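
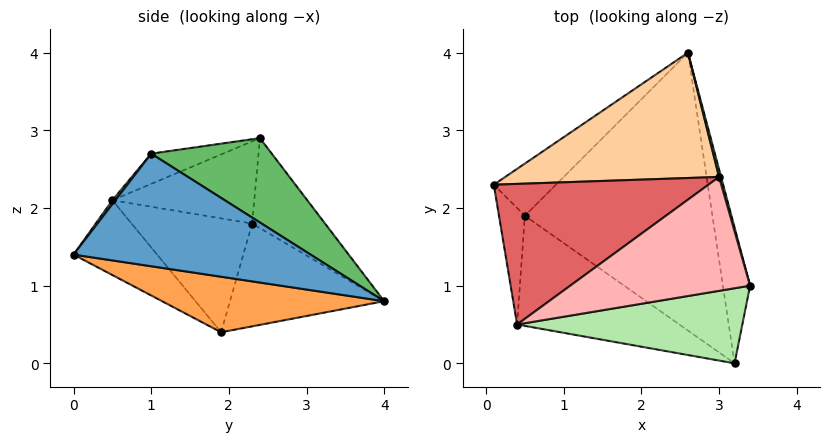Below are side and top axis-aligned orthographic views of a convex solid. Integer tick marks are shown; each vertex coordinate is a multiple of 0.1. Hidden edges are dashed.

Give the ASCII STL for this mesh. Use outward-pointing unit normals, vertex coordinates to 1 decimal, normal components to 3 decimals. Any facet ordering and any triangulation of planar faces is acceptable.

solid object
 facet normal 0.966 0.110 -0.233
  outer loop
   vertex 3.2 0.0 1.4
   vertex 2.6 4.0 0.8
   vertex 3.4 1.0 2.7
  endloop
 endfacet
 facet normal -0.619 0.690 -0.374
  outer loop
   vertex 0.5 1.9 0.4
   vertex 0.1 2.3 1.8
   vertex 2.6 4.0 0.8
  endloop
 endfacet
 facet normal 0.282 -0.101 -0.954
  outer loop
   vertex 0.5 1.9 0.4
   vertex 2.6 4.0 0.8
   vertex 3.2 0.0 1.4
  endloop
 endfacet
 facet normal -0.259 0.744 0.616
  outer loop
   vertex 3.0 2.4 2.9
   vertex 2.6 4.0 0.8
   vertex 0.1 2.3 1.8
  endloop
 endfacet
 facet normal 0.962 0.272 0.024
  outer loop
   vertex 3.0 2.4 2.9
   vertex 3.4 1.0 2.7
   vertex 2.6 4.0 0.8
  endloop
 endfacet
 facet normal 0.010 -0.793 0.609
  outer loop
   vertex 0.4 0.5 2.1
   vertex 3.2 0.0 1.4
   vertex 3.4 1.0 2.7
  endloop
 endfacet
 facet normal -0.356 0.096 0.930
  outer loop
   vertex 0.4 0.5 2.1
   vertex 3.0 2.4 2.9
   vertex 0.1 2.3 1.8
  endloop
 endfacet
 facet normal -0.163 -0.185 0.969
  outer loop
   vertex 0.4 0.5 2.1
   vertex 3.4 1.0 2.7
   vertex 3.0 2.4 2.9
  endloop
 endfacet
 facet normal -0.956 -0.196 -0.217
  outer loop
   vertex 0.4 0.5 2.1
   vertex 0.1 2.3 1.8
   vertex 0.5 1.9 0.4
  endloop
 endfacet
 facet normal -0.285 -0.732 -0.619
  outer loop
   vertex 0.4 0.5 2.1
   vertex 0.5 1.9 0.4
   vertex 3.2 0.0 1.4
  endloop
 endfacet
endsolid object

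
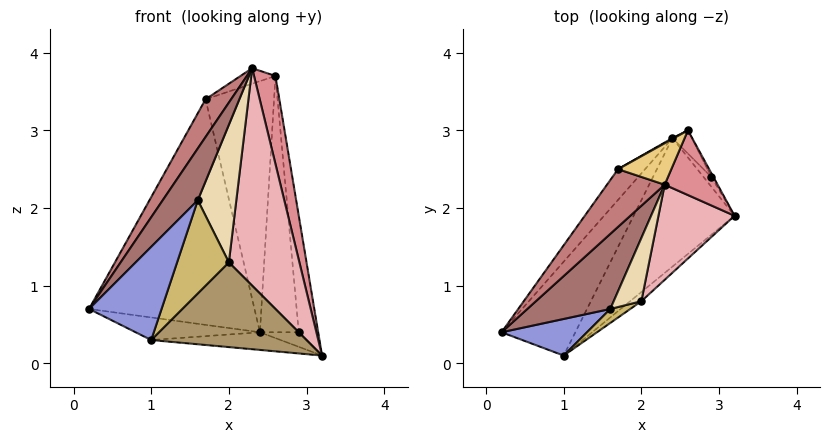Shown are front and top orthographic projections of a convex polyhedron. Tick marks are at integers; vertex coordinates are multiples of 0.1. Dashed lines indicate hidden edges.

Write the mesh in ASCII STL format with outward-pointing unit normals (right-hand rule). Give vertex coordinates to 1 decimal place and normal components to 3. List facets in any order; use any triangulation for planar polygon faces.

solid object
 facet normal -0.370 0.217 -0.903
  outer loop
   vertex 2.4 2.9 0.4
   vertex 1.0 0.1 0.3
   vertex 0.2 0.4 0.7
  endloop
 endfacet
 facet normal -0.197 0.133 -0.971
  outer loop
   vertex 2.4 2.9 0.4
   vertex 3.2 1.9 0.1
   vertex 1.0 0.1 0.3
  endloop
 endfacet
 facet normal -0.164 -0.918 0.361
  outer loop
   vertex 1.6 0.7 2.1
   vertex 0.2 0.4 0.7
   vertex 1.0 0.1 0.3
  endloop
 endfacet
 facet normal -0.753 0.652 -0.089
  outer loop
   vertex 1.7 2.5 3.4
   vertex 2.4 2.9 0.4
   vertex 0.2 0.4 0.7
  endloop
 endfacet
 facet normal -0.486 0.874 0.003
  outer loop
   vertex 1.7 2.5 3.4
   vertex 2.6 3.0 3.7
   vertex 2.4 2.9 0.4
  endloop
 endfacet
 facet normal 0.853 0.522 -0.017
  outer loop
   vertex 2.9 2.4 0.4
   vertex 2.6 3.0 3.7
   vertex 3.2 1.9 0.1
  endloop
 endfacet
 facet normal 0.640 0.640 -0.426
  outer loop
   vertex 2.9 2.4 0.4
   vertex 3.2 1.9 0.1
   vertex 2.4 2.9 0.4
  endloop
 endfacet
 facet normal 0.706 0.706 -0.064
  outer loop
   vertex 2.9 2.4 0.4
   vertex 2.4 2.9 0.4
   vertex 2.6 3.0 3.7
  endloop
 endfacet
 facet normal 0.626 -0.775 -0.084
  outer loop
   vertex 2.0 0.8 1.3
   vertex 1.0 0.1 0.3
   vertex 3.2 1.9 0.1
  endloop
 endfacet
 facet normal 0.478 -0.869 0.130
  outer loop
   vertex 2.0 0.8 1.3
   vertex 1.6 0.7 2.1
   vertex 1.0 0.1 0.3
  endloop
 endfacet
 facet normal -0.452 0.313 0.835
  outer loop
   vertex 2.3 2.3 3.8
   vertex 2.6 3.0 3.7
   vertex 1.7 2.5 3.4
  endloop
 endfacet
 facet normal 0.728 -0.623 0.286
  outer loop
   vertex 2.3 2.3 3.8
   vertex 1.6 0.7 2.1
   vertex 2.0 0.8 1.3
  endloop
 endfacet
 facet normal -0.574 -0.465 0.674
  outer loop
   vertex 2.3 2.3 3.8
   vertex 0.2 0.4 0.7
   vertex 1.6 0.7 2.1
  endloop
 endfacet
 facet normal -0.595 -0.440 0.673
  outer loop
   vertex 2.3 2.3 3.8
   vertex 1.7 2.5 3.4
   vertex 0.2 0.4 0.7
  endloop
 endfacet
 facet normal 0.901 -0.349 0.257
  outer loop
   vertex 2.3 2.3 3.8
   vertex 3.2 1.9 0.1
   vertex 2.6 3.0 3.7
  endloop
 endfacet
 facet normal 0.779 -0.575 0.252
  outer loop
   vertex 2.3 2.3 3.8
   vertex 2.0 0.8 1.3
   vertex 3.2 1.9 0.1
  endloop
 endfacet
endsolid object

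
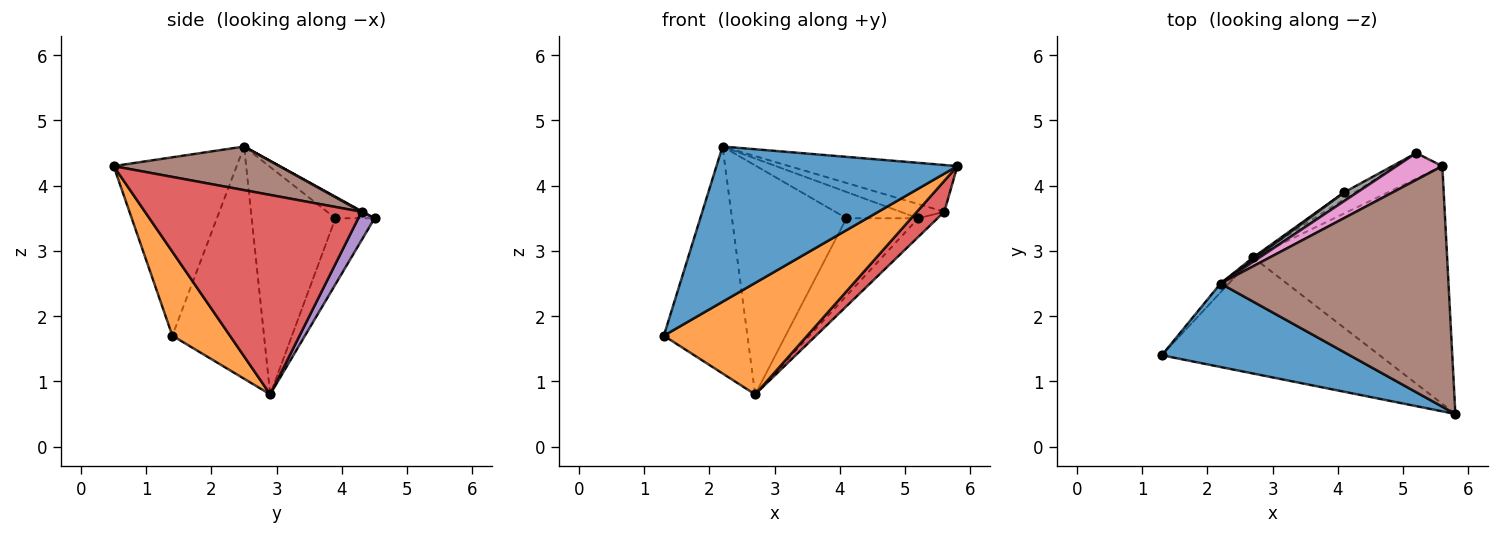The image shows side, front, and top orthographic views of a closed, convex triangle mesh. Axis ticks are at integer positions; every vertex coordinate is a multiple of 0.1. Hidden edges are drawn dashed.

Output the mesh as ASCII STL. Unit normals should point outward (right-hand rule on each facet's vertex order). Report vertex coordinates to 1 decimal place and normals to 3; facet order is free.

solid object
 facet normal -0.410 -0.803 0.432
  outer loop
   vertex 2.2 2.5 4.6
   vertex 1.3 1.4 1.7
   vertex 5.8 0.5 4.3
  endloop
 endfacet
 facet normal 0.268 -0.667 -0.695
  outer loop
   vertex 2.7 2.9 0.8
   vertex 5.8 0.5 4.3
   vertex 1.3 1.4 1.7
  endloop
 endfacet
 facet normal -0.739 0.674 -0.026
  outer loop
   vertex 2.7 2.9 0.8
   vertex 1.3 1.4 1.7
   vertex 2.2 2.5 4.6
  endloop
 endfacet
 facet normal 0.714 -0.090 -0.694
  outer loop
   vertex 5.6 4.3 3.6
   vertex 5.8 0.5 4.3
   vertex 2.7 2.9 0.8
  endloop
 endfacet
 facet normal 0.445 0.527 -0.724
  outer loop
   vertex 5.6 4.3 3.6
   vertex 2.7 2.9 0.8
   vertex 5.2 4.5 3.5
  endloop
 endfacet
 facet normal 0.185 0.187 0.965
  outer loop
   vertex 5.6 4.3 3.6
   vertex 2.2 2.5 4.6
   vertex 5.8 0.5 4.3
  endloop
 endfacet
 facet normal 0.013 0.467 0.884
  outer loop
   vertex 5.6 4.3 3.6
   vertex 5.2 4.5 3.5
   vertex 2.2 2.5 4.6
  endloop
 endfacet
 facet normal -0.460 0.843 0.279
  outer loop
   vertex 4.1 3.9 3.5
   vertex 2.2 2.5 4.6
   vertex 5.2 4.5 3.5
  endloop
 endfacet
 facet normal -0.477 0.875 -0.077
  outer loop
   vertex 4.1 3.9 3.5
   vertex 5.2 4.5 3.5
   vertex 2.7 2.9 0.8
  endloop
 endfacet
 facet normal -0.590 0.807 0.007
  outer loop
   vertex 4.1 3.9 3.5
   vertex 2.7 2.9 0.8
   vertex 2.2 2.5 4.6
  endloop
 endfacet
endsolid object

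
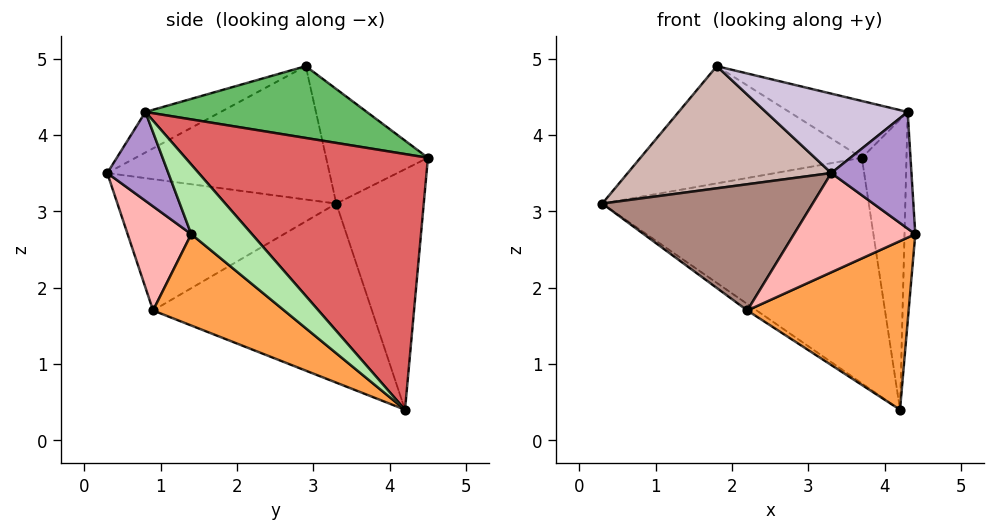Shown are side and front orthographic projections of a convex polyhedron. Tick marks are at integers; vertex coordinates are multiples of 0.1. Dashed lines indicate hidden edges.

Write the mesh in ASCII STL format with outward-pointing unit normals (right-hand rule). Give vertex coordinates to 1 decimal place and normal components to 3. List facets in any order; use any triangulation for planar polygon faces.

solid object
 facet normal -0.309 0.942 -0.132
  outer loop
   vertex 4.2 4.2 0.4
   vertex 0.3 3.3 3.1
   vertex 3.7 4.5 3.7
  endloop
 endfacet
 facet normal -0.573 0.024 -0.819
  outer loop
   vertex 2.2 0.9 1.7
   vertex 0.3 3.3 3.1
   vertex 4.2 4.2 0.4
  endloop
 endfacet
 facet normal 0.446 -0.549 -0.707
  outer loop
   vertex 2.2 0.9 1.7
   vertex 4.2 4.2 0.4
   vertex 4.4 1.4 2.7
  endloop
 endfacet
 facet normal -0.366 0.796 0.482
  outer loop
   vertex 1.8 2.9 4.9
   vertex 3.7 4.5 3.7
   vertex 0.3 3.3 3.1
  endloop
 endfacet
 facet normal 0.391 0.209 0.897
  outer loop
   vertex 4.3 0.8 4.3
   vertex 3.7 4.5 3.7
   vertex 1.8 2.9 4.9
  endloop
 endfacet
 facet normal 0.977 0.173 0.126
  outer loop
   vertex 4.3 0.8 4.3
   vertex 4.4 1.4 2.7
   vertex 4.2 4.2 0.4
  endloop
 endfacet
 facet normal 0.975 0.179 0.131
  outer loop
   vertex 4.3 0.8 4.3
   vertex 4.2 4.2 0.4
   vertex 3.7 4.5 3.7
  endloop
 endfacet
 facet normal 0.402 -0.766 -0.501
  outer loop
   vertex 3.3 0.3 3.5
   vertex 2.2 0.9 1.7
   vertex 4.4 1.4 2.7
  endloop
 endfacet
 facet normal 0.586 -0.770 -0.252
  outer loop
   vertex 3.3 0.3 3.5
   vertex 4.4 1.4 2.7
   vertex 4.3 0.8 4.3
  endloop
 endfacet
 facet normal -0.309 -0.583 0.751
  outer loop
   vertex 3.3 0.3 3.5
   vertex 4.3 0.8 4.3
   vertex 1.8 2.9 4.9
  endloop
 endfacet
 facet normal -0.706 -0.678 0.205
  outer loop
   vertex 3.3 0.3 3.5
   vertex 0.3 3.3 3.1
   vertex 2.2 0.9 1.7
  endloop
 endfacet
 facet normal -0.669 -0.613 0.421
  outer loop
   vertex 3.3 0.3 3.5
   vertex 1.8 2.9 4.9
   vertex 0.3 3.3 3.1
  endloop
 endfacet
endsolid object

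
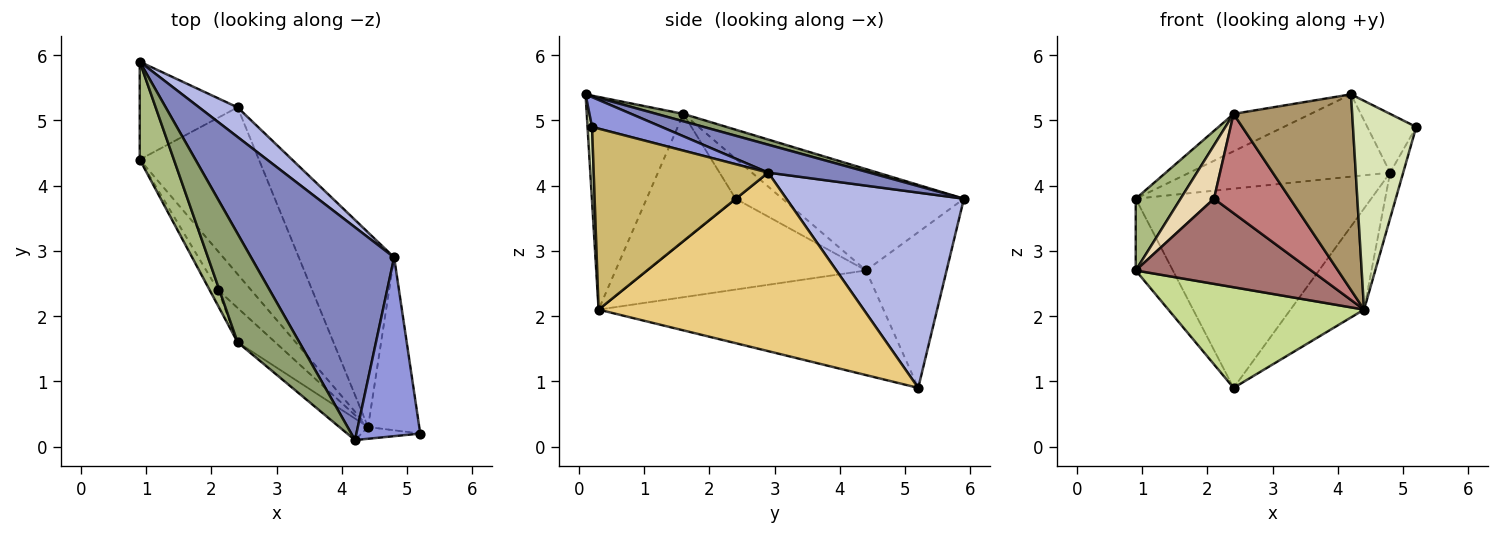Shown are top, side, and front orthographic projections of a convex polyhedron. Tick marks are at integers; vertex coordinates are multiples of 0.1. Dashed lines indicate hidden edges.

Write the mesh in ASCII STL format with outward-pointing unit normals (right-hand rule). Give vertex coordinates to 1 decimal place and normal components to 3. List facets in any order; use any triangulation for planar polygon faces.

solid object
 facet normal -0.789 0.364 -0.496
  outer loop
   vertex 0.9 4.4 2.7
   vertex 0.9 5.9 3.8
   vertex 2.4 5.2 0.9
  endloop
 endfacet
 facet normal 0.179 0.355 0.918
  outer loop
   vertex 4.8 2.9 4.2
   vertex 0.9 5.9 3.8
   vertex 4.2 0.1 5.4
  endloop
 endfacet
 facet normal 0.406 0.285 0.868
  outer loop
   vertex 4.8 2.9 4.2
   vertex 4.2 0.1 5.4
   vertex 5.2 0.2 4.9
  endloop
 endfacet
 facet normal 0.598 0.793 0.118
  outer loop
   vertex 4.8 2.9 4.2
   vertex 2.4 5.2 0.9
   vertex 0.9 5.9 3.8
  endloop
 endfacet
 facet normal 0.113 0.323 0.939
  outer loop
   vertex 2.4 1.6 5.1
   vertex 4.2 0.1 5.4
   vertex 0.9 5.9 3.8
  endloop
 endfacet
 facet normal -0.923 -0.228 0.311
  outer loop
   vertex 2.4 1.6 5.1
   vertex 0.9 5.9 3.8
   vertex 0.9 4.4 2.7
  endloop
 endfacet
 facet normal -0.601 -0.413 -0.684
  outer loop
   vertex 4.4 0.3 2.1
   vertex 0.9 4.4 2.7
   vertex 2.4 5.2 0.9
  endloop
 endfacet
 facet normal 0.072 -0.996 -0.056
  outer loop
   vertex 4.4 0.3 2.1
   vertex 5.2 0.2 4.9
   vertex 4.2 0.1 5.4
  endloop
 endfacet
 facet normal -0.629 -0.772 -0.085
  outer loop
   vertex 4.4 0.3 2.1
   vertex 4.2 0.1 5.4
   vertex 2.4 1.6 5.1
  endloop
 endfacet
 facet normal 0.960 0.072 -0.272
  outer loop
   vertex 4.4 0.3 2.1
   vertex 4.8 2.9 4.2
   vertex 5.2 0.2 4.9
  endloop
 endfacet
 facet normal 0.857 0.238 -0.457
  outer loop
   vertex 4.4 0.3 2.1
   vertex 2.4 5.2 0.9
   vertex 4.8 2.9 4.2
  endloop
 endfacet
 facet normal -0.802 -0.573 -0.168
  outer loop
   vertex 2.1 2.4 3.8
   vertex 2.4 1.6 5.1
   vertex 0.9 4.4 2.7
  endloop
 endfacet
 facet normal -0.751 -0.601 -0.274
  outer loop
   vertex 2.1 2.4 3.8
   vertex 0.9 4.4 2.7
   vertex 4.4 0.3 2.1
  endloop
 endfacet
 facet normal -0.741 -0.634 -0.219
  outer loop
   vertex 2.1 2.4 3.8
   vertex 4.4 0.3 2.1
   vertex 2.4 1.6 5.1
  endloop
 endfacet
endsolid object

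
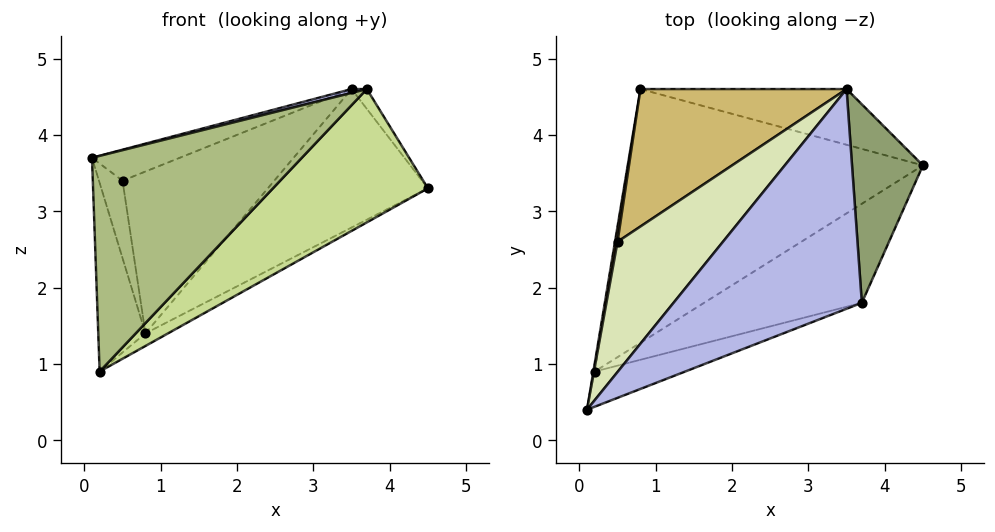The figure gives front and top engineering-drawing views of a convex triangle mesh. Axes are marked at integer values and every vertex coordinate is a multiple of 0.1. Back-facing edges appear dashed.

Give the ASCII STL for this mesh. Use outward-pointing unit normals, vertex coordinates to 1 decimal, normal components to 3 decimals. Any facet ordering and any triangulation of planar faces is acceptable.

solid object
 facet normal -0.987 0.161 -0.007
  outer loop
   vertex 0.8 4.6 1.4
   vertex 0.2 0.9 0.9
   vertex 0.1 0.4 3.7
  endloop
 endfacet
 facet normal 0.405 0.848 -0.341
  outer loop
   vertex 0.8 4.6 1.4
   vertex 3.5 4.6 4.6
   vertex 4.5 3.6 3.3
  endloop
 endfacet
 facet normal 0.466 0.044 -0.884
  outer loop
   vertex 0.8 4.6 1.4
   vertex 4.5 3.6 3.3
   vertex 0.2 0.9 0.9
  endloop
 endfacet
 facet normal -0.236 -0.017 0.972
  outer loop
   vertex 3.7 1.8 4.6
   vertex 3.5 4.6 4.6
   vertex 0.1 0.4 3.7
  endloop
 endfacet
 facet normal 0.812 0.058 0.580
  outer loop
   vertex 3.7 1.8 4.6
   vertex 4.5 3.6 3.3
   vertex 3.5 4.6 4.6
  endloop
 endfacet
 facet normal 0.390 -0.909 -0.148
  outer loop
   vertex 3.7 1.8 4.6
   vertex 0.1 0.4 3.7
   vertex 0.2 0.9 0.9
  endloop
 endfacet
 facet normal 0.642 -0.616 -0.457
  outer loop
   vertex 3.7 1.8 4.6
   vertex 0.2 0.9 0.9
   vertex 4.5 3.6 3.3
  endloop
 endfacet
 facet normal -0.477 0.203 0.855
  outer loop
   vertex 0.5 2.6 3.4
   vertex 0.1 0.4 3.7
   vertex 3.5 4.6 4.6
  endloop
 endfacet
 facet normal -0.982 0.184 0.036
  outer loop
   vertex 0.5 2.6 3.4
   vertex 0.8 4.6 1.4
   vertex 0.1 0.4 3.7
  endloop
 endfacet
 facet normal -0.609 0.605 0.514
  outer loop
   vertex 0.5 2.6 3.4
   vertex 3.5 4.6 4.6
   vertex 0.8 4.6 1.4
  endloop
 endfacet
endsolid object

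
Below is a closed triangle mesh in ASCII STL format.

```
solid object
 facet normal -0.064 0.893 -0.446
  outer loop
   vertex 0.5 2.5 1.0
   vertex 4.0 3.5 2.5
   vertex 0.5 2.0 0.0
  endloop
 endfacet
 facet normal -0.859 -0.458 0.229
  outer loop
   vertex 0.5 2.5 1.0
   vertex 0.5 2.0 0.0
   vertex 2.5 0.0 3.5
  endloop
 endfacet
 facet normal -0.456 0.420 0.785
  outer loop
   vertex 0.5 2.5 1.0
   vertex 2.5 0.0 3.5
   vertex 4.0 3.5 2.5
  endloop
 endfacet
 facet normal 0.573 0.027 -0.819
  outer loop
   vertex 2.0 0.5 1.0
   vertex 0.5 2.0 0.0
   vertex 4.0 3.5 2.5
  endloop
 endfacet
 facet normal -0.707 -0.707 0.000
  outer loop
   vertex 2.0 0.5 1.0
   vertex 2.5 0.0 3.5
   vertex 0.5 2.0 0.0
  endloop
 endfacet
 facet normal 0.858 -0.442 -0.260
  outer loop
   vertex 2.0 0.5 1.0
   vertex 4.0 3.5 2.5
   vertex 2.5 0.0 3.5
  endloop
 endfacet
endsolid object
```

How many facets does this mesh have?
6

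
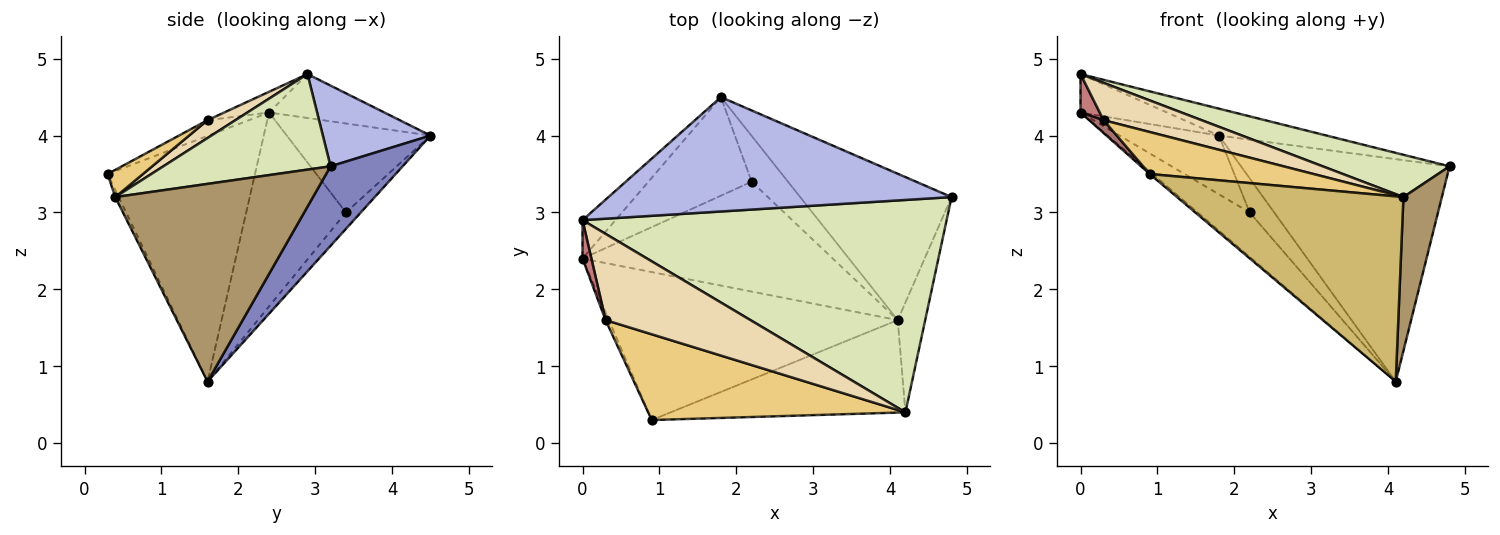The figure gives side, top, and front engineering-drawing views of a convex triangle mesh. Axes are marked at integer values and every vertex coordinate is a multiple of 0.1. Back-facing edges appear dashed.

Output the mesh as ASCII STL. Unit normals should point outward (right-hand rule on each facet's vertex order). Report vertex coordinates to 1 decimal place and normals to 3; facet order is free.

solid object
 facet normal -0.648 0.013 -0.762
  outer loop
   vertex 4.1 1.6 0.8
   vertex 0.9 0.3 3.5
   vertex 0.0 2.4 4.3
  endloop
 endfacet
 facet normal 0.277 0.803 -0.528
  outer loop
   vertex 1.8 4.5 4.0
   vertex 4.8 3.2 3.6
   vertex 4.1 1.6 0.8
  endloop
 endfacet
 facet normal -0.686 0.514 -0.514
  outer loop
   vertex 0.0 2.9 4.8
   vertex 1.8 4.5 4.0
   vertex 0.0 2.4 4.3
  endloop
 endfacet
 facet normal 0.223 0.223 0.949
  outer loop
   vertex 0.0 2.9 4.8
   vertex 4.8 3.2 3.6
   vertex 1.8 4.5 4.0
  endloop
 endfacet
 facet normal -0.583 0.305 -0.753
  outer loop
   vertex 2.2 3.4 3.0
   vertex 4.1 1.6 0.8
   vertex 0.0 2.4 4.3
  endloop
 endfacet
 facet normal -0.595 0.411 -0.690
  outer loop
   vertex 2.2 3.4 3.0
   vertex 0.0 2.4 4.3
   vertex 1.8 4.5 4.0
  endloop
 endfacet
 facet normal -0.341 0.561 -0.754
  outer loop
   vertex 2.2 3.4 3.0
   vertex 1.8 4.5 4.0
   vertex 4.1 1.6 0.8
  endloop
 endfacet
 facet normal 0.249 -0.189 0.950
  outer loop
   vertex 4.2 0.4 3.2
   vertex 4.8 3.2 3.6
   vertex 0.0 2.9 4.8
  endloop
 endfacet
 facet normal 0.973 -0.189 -0.135
  outer loop
   vertex 4.2 0.4 3.2
   vertex 4.1 1.6 0.8
   vertex 4.8 3.2 3.6
  endloop
 endfacet
 facet normal -0.014 -0.895 -0.447
  outer loop
   vertex 4.2 0.4 3.2
   vertex 0.9 0.3 3.5
   vertex 4.1 1.6 0.8
  endloop
 endfacet
 facet normal 0.095 -0.438 0.894
  outer loop
   vertex 0.3 1.6 4.2
   vertex 0.9 0.3 3.5
   vertex 4.2 0.4 3.2
  endloop
 endfacet
 facet normal 0.112 -0.395 0.912
  outer loop
   vertex 0.3 1.6 4.2
   vertex 4.2 0.4 3.2
   vertex 0.0 2.9 4.8
  endloop
 endfacet
 facet normal -0.926 -0.323 -0.194
  outer loop
   vertex 0.3 1.6 4.2
   vertex 0.0 2.4 4.3
   vertex 0.9 0.3 3.5
  endloop
 endfacet
 facet normal -0.855 -0.367 0.367
  outer loop
   vertex 0.3 1.6 4.2
   vertex 0.0 2.9 4.8
   vertex 0.0 2.4 4.3
  endloop
 endfacet
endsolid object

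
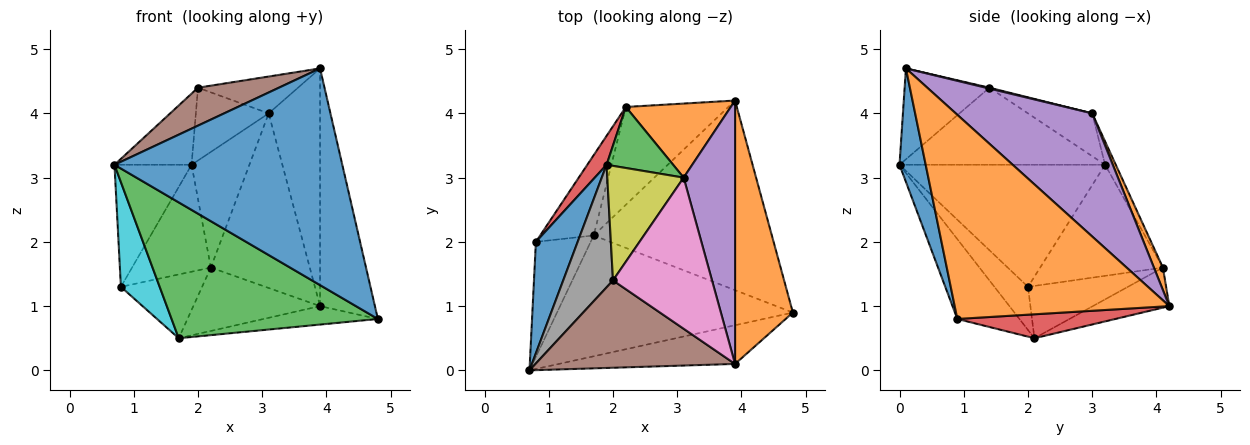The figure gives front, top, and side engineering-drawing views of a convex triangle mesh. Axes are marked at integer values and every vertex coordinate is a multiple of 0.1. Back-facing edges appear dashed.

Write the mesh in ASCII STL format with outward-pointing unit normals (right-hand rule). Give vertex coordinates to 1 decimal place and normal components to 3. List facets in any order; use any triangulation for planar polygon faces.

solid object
 facet normal 0.112 -0.978 -0.175
  outer loop
   vertex 3.9 0.1 4.7
   vertex 0.7 0.0 3.2
   vertex 4.8 0.9 0.8
  endloop
 endfacet
 facet normal 0.934 0.239 0.265
  outer loop
   vertex 3.9 0.1 4.7
   vertex 4.8 0.9 0.8
   vertex 3.9 4.2 1.0
  endloop
 endfacet
 facet normal -0.219 -0.729 -0.648
  outer loop
   vertex 1.7 2.1 0.5
   vertex 4.8 0.9 0.8
   vertex 0.7 0.0 3.2
  endloop
 endfacet
 facet normal 0.133 0.096 -0.987
  outer loop
   vertex 1.7 2.1 0.5
   vertex 3.9 4.2 1.0
   vertex 4.8 0.9 0.8
  endloop
 endfacet
 facet normal 0.872 0.328 0.364
  outer loop
   vertex 3.1 3.0 4.0
   vertex 3.9 0.1 4.7
   vertex 3.9 4.2 1.0
  endloop
 endfacet
 facet normal -0.385 -0.368 0.846
  outer loop
   vertex 2.0 1.4 4.4
   vertex 0.7 0.0 3.2
   vertex 3.9 0.1 4.7
  endloop
 endfacet
 facet normal 0.009 0.237 0.971
  outer loop
   vertex 2.0 1.4 4.4
   vertex 3.9 0.1 4.7
   vertex 3.1 3.0 4.0
  endloop
 endfacet
 facet normal -0.801 0.300 0.517
  outer loop
   vertex 1.9 3.2 3.2
   vertex 0.7 0.0 3.2
   vertex 2.0 1.4 4.4
  endloop
 endfacet
 facet normal -0.428 0.485 0.763
  outer loop
   vertex 1.9 3.2 3.2
   vertex 2.0 1.4 4.4
   vertex 3.1 3.0 4.0
  endloop
 endfacet
 facet normal -0.503 -0.582 -0.639
  outer loop
   vertex 0.8 2.0 1.3
   vertex 1.7 2.1 0.5
   vertex 0.7 0.0 3.2
  endloop
 endfacet
 facet normal -0.892 0.334 0.305
  outer loop
   vertex 0.8 2.0 1.3
   vertex 0.7 0.0 3.2
   vertex 1.9 3.2 3.2
  endloop
 endfacet
 facet normal 0.083 0.917 0.389
  outer loop
   vertex 2.2 4.1 1.6
   vertex 3.1 3.0 4.0
   vertex 3.9 4.2 1.0
  endloop
 endfacet
 facet normal -0.162 0.873 0.461
  outer loop
   vertex 2.2 4.1 1.6
   vertex 1.9 3.2 3.2
   vertex 3.1 3.0 4.0
  endloop
 endfacet
 facet normal -0.833 0.535 0.145
  outer loop
   vertex 2.2 4.1 1.6
   vertex 0.8 2.0 1.3
   vertex 1.9 3.2 3.2
  endloop
 endfacet
 facet normal -0.312 0.517 -0.797
  outer loop
   vertex 2.2 4.1 1.6
   vertex 3.9 4.2 1.0
   vertex 1.7 2.1 0.5
  endloop
 endfacet
 facet normal -0.608 0.494 -0.622
  outer loop
   vertex 2.2 4.1 1.6
   vertex 1.7 2.1 0.5
   vertex 0.8 2.0 1.3
  endloop
 endfacet
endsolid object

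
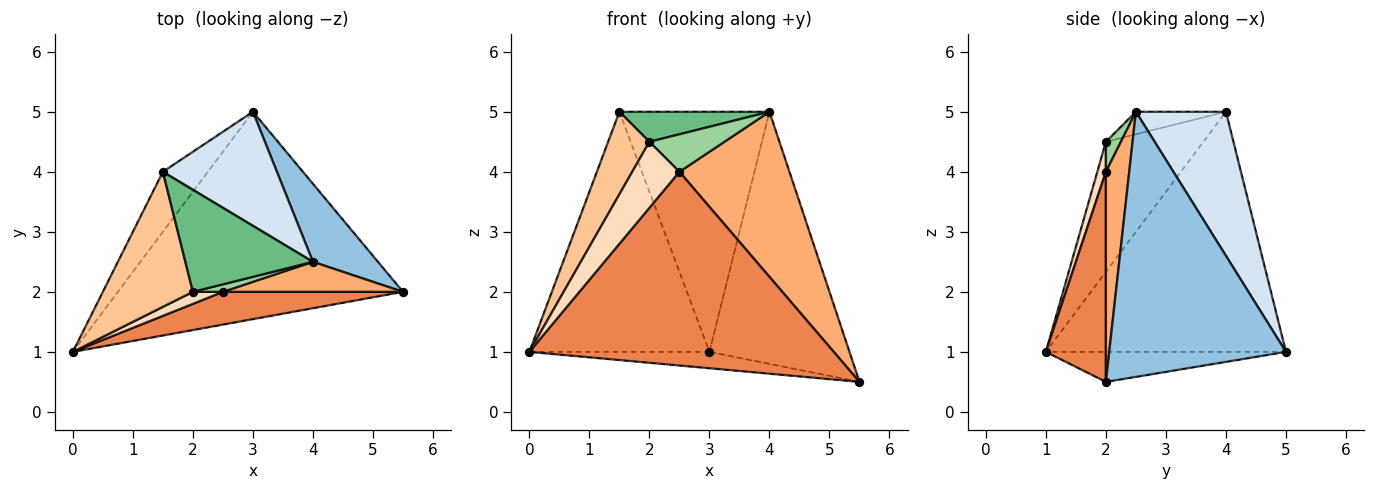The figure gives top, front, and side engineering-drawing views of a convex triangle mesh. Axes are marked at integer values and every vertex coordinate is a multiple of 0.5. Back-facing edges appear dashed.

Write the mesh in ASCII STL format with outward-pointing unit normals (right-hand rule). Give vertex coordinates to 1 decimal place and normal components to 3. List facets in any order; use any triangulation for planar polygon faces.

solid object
 facet normal -0.104 0.078 -0.991
  outer loop
   vertex 3.0 5.0 1.0
   vertex 5.5 2.0 0.5
   vertex 0.0 1.0 1.0
  endloop
 endfacet
 facet normal 0.770 0.610 0.189
  outer loop
   vertex 4.0 2.5 5.0
   vertex 5.5 2.0 0.5
   vertex 3.0 5.0 1.0
  endloop
 endfacet
 facet normal -0.791 0.593 -0.148
  outer loop
   vertex 1.5 4.0 5.0
   vertex 3.0 5.0 1.0
   vertex 0.0 1.0 1.0
  endloop
 endfacet
 facet normal 0.476 0.794 0.377
  outer loop
   vertex 1.5 4.0 5.0
   vertex 4.0 2.5 5.0
   vertex 3.0 5.0 1.0
  endloop
 endfacet
 facet normal 0.191 -0.968 0.164
  outer loop
   vertex 2.5 2.0 4.0
   vertex 0.0 1.0 1.0
   vertex 5.5 2.0 0.5
  endloop
 endfacet
 facet normal 0.204 -0.963 0.175
  outer loop
   vertex 2.5 2.0 4.0
   vertex 5.5 2.0 0.5
   vertex 4.0 2.5 5.0
  endloop
 endfacet
 facet normal -0.777 -0.329 0.538
  outer loop
   vertex 2.0 2.0 4.5
   vertex 1.5 4.0 5.0
   vertex 0.0 1.0 1.0
  endloop
 endfacet
 facet normal 0.176 -0.968 0.176
  outer loop
   vertex 2.0 2.0 4.5
   vertex 0.0 1.0 1.0
   vertex 2.5 2.0 4.0
  endloop
 endfacet
 facet normal -0.167 -0.278 0.946
  outer loop
   vertex 2.0 2.0 4.5
   vertex 4.0 2.5 5.0
   vertex 1.5 4.0 5.0
  endloop
 endfacet
 facet normal 0.192 -0.962 0.192
  outer loop
   vertex 2.0 2.0 4.5
   vertex 2.5 2.0 4.0
   vertex 4.0 2.5 5.0
  endloop
 endfacet
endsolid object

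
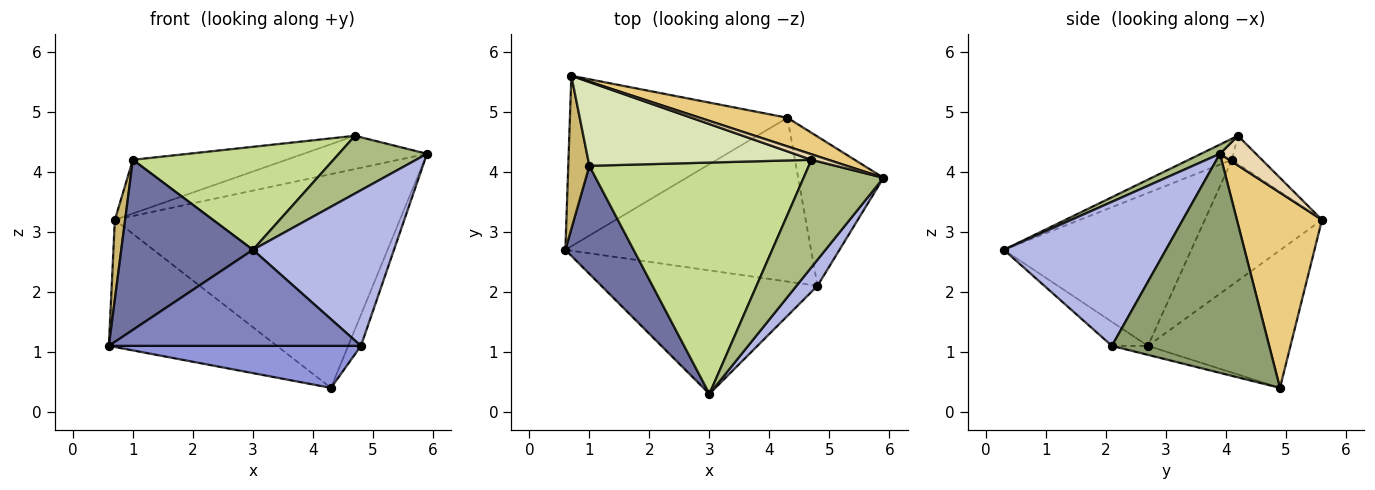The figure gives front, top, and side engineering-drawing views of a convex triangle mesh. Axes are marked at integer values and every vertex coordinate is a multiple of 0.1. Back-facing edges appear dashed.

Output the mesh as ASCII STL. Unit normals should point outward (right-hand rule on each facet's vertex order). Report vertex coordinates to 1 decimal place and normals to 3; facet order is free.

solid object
 facet normal -0.769 -0.540 0.343
  outer loop
   vertex 1.0 4.1 4.2
   vertex 0.6 2.7 1.1
   vertex 3.0 0.3 2.7
  endloop
 endfacet
 facet normal -0.087 -0.612 -0.786
  outer loop
   vertex 4.8 2.1 1.1
   vertex 3.0 0.3 2.7
   vertex 0.6 2.7 1.1
  endloop
 endfacet
 facet normal -0.035 -0.248 -0.968
  outer loop
   vertex 4.8 2.1 1.1
   vertex 0.6 2.7 1.1
   vertex 4.3 4.9 0.4
  endloop
 endfacet
 facet normal 0.750 -0.653 0.109
  outer loop
   vertex 4.8 2.1 1.1
   vertex 5.9 3.9 4.3
   vertex 3.0 0.3 2.7
  endloop
 endfacet
 facet normal 0.929 0.075 -0.362
  outer loop
   vertex 4.8 2.1 1.1
   vertex 4.3 4.9 0.4
   vertex 5.9 3.9 4.3
  endloop
 endfacet
 facet normal 0.101 -0.471 0.876
  outer loop
   vertex 4.7 4.2 4.6
   vertex 3.0 0.3 2.7
   vertex 5.9 3.9 4.3
  endloop
 endfacet
 facet normal -0.087 -0.405 0.910
  outer loop
   vertex 4.7 4.2 4.6
   vertex 1.0 4.1 4.2
   vertex 3.0 0.3 2.7
  endloop
 endfacet
 facet normal -0.105 0.537 0.837
  outer loop
   vertex 0.7 5.6 3.2
   vertex 1.0 4.1 4.2
   vertex 4.7 4.2 4.6
  endloop
 endfacet
 facet normal -0.452 0.533 -0.715
  outer loop
   vertex 0.7 5.6 3.2
   vertex 4.3 4.9 0.4
   vertex 0.6 2.7 1.1
  endloop
 endfacet
 facet normal -0.982 -0.086 0.166
  outer loop
   vertex 0.7 5.6 3.2
   vertex 0.6 2.7 1.1
   vertex 1.0 4.1 4.2
  endloop
 endfacet
 facet normal 0.284 0.950 0.127
  outer loop
   vertex 0.7 5.6 3.2
   vertex 5.9 3.9 4.3
   vertex 4.3 4.9 0.4
  endloop
 endfacet
 facet normal 0.276 0.948 0.158
  outer loop
   vertex 0.7 5.6 3.2
   vertex 4.7 4.2 4.6
   vertex 5.9 3.9 4.3
  endloop
 endfacet
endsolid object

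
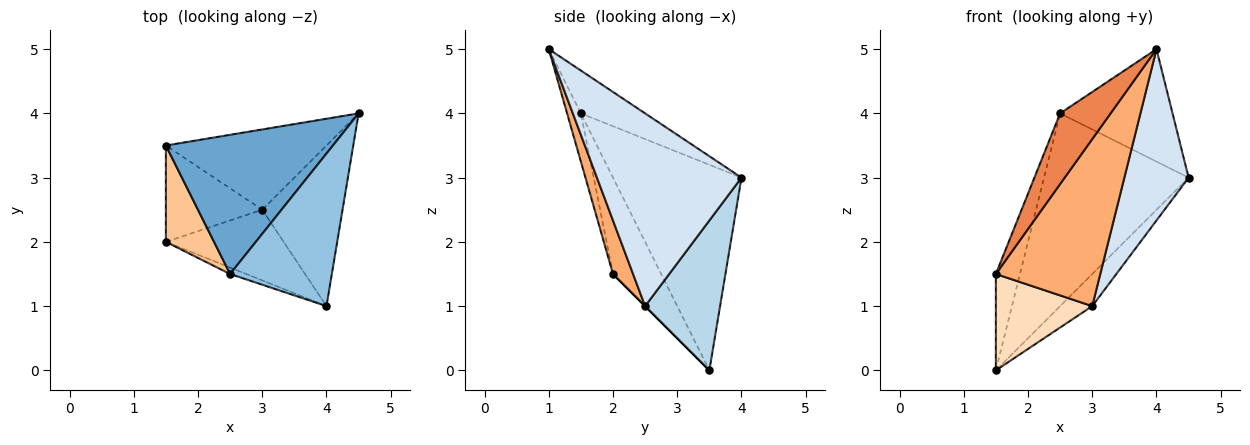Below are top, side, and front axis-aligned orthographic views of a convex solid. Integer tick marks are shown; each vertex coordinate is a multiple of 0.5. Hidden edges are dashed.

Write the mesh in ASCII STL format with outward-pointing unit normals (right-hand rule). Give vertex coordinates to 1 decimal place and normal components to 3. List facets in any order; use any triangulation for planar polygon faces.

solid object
 facet normal -0.585 0.658 0.475
  outer loop
   vertex 2.5 1.5 4.0
   vertex 4.5 4.0 3.0
   vertex 1.5 3.5 0.0
  endloop
 endfacet
 facet normal -0.321 0.562 0.762
  outer loop
   vertex 2.5 1.5 4.0
   vertex 4.0 1.0 5.0
   vertex 4.5 4.0 3.0
  endloop
 endfacet
 facet normal 0.655 0.281 -0.702
  outer loop
   vertex 3.0 2.5 1.0
   vertex 1.5 3.5 0.0
   vertex 4.5 4.0 3.0
  endloop
 endfacet
 facet normal 0.854 -0.380 -0.356
  outer loop
   vertex 3.0 2.5 1.0
   vertex 4.5 4.0 3.0
   vertex 4.0 1.0 5.0
  endloop
 endfacet
 facet normal -0.262 -0.961 -0.087
  outer loop
   vertex 1.5 2.0 1.5
   vertex 4.0 1.0 5.0
   vertex 2.5 1.5 4.0
  endloop
 endfacet
 facet normal 0.174 -0.907 -0.384
  outer loop
   vertex 1.5 2.0 1.5
   vertex 3.0 2.5 1.0
   vertex 4.0 1.0 5.0
  endloop
 endfacet
 facet normal -0.816 0.408 0.408
  outer loop
   vertex 1.5 2.0 1.5
   vertex 2.5 1.5 4.0
   vertex 1.5 3.5 0.0
  endloop
 endfacet
 facet normal 0.000 -0.707 -0.707
  outer loop
   vertex 1.5 2.0 1.5
   vertex 1.5 3.5 0.0
   vertex 3.0 2.5 1.0
  endloop
 endfacet
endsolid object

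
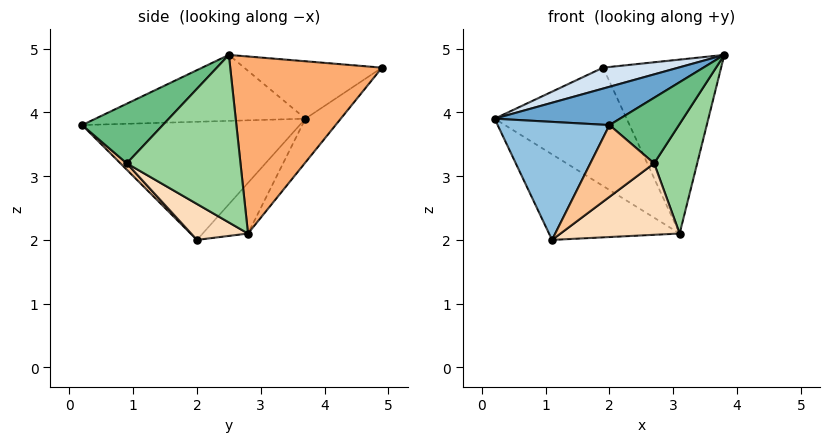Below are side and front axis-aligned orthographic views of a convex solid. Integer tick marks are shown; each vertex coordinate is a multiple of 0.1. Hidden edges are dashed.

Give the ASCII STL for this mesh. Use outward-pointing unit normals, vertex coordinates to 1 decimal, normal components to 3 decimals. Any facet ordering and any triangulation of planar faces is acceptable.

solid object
 facet normal -0.322 -0.192 0.927
  outer loop
   vertex 2.0 0.2 3.8
   vertex 3.8 2.5 4.9
   vertex 0.2 3.7 3.9
  endloop
 endfacet
 facet normal -0.889 -0.457 -0.012
  outer loop
   vertex 1.1 2.0 2.0
   vertex 2.0 0.2 3.8
   vertex 0.2 3.7 3.9
  endloop
 endfacet
 facet normal -0.232 0.668 -0.707
  outer loop
   vertex 3.1 2.8 2.1
   vertex 1.1 2.0 2.0
   vertex 0.2 3.7 3.9
  endloop
 endfacet
 facet normal -0.317 -0.173 0.933
  outer loop
   vertex 1.9 4.9 4.7
   vertex 0.2 3.7 3.9
   vertex 3.8 2.5 4.9
  endloop
 endfacet
 facet normal -0.192 0.718 -0.669
  outer loop
   vertex 1.9 4.9 4.7
   vertex 3.1 2.8 2.1
   vertex 0.2 3.7 3.9
  endloop
 endfacet
 facet normal 0.783 0.609 -0.130
  outer loop
   vertex 1.9 4.9 4.7
   vertex 3.8 2.5 4.9
   vertex 3.1 2.8 2.1
  endloop
 endfacet
 facet normal 0.069 -0.688 -0.722
  outer loop
   vertex 2.7 0.9 3.2
   vertex 2.0 0.2 3.8
   vertex 1.1 2.0 2.0
  endloop
 endfacet
 facet normal 0.250 -0.524 -0.814
  outer loop
   vertex 2.7 0.9 3.2
   vertex 1.1 2.0 2.0
   vertex 3.1 2.8 2.1
  endloop
 endfacet
 facet normal 0.752 -0.647 0.122
  outer loop
   vertex 2.7 0.9 3.2
   vertex 3.8 2.5 4.9
   vertex 2.0 0.2 3.8
  endloop
 endfacet
 facet normal 0.902 -0.342 -0.262
  outer loop
   vertex 2.7 0.9 3.2
   vertex 3.1 2.8 2.1
   vertex 3.8 2.5 4.9
  endloop
 endfacet
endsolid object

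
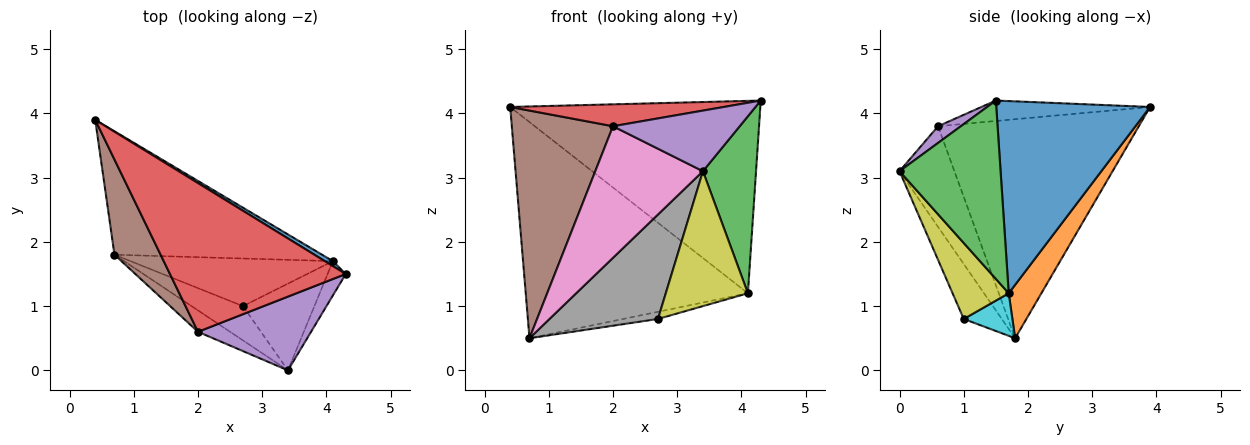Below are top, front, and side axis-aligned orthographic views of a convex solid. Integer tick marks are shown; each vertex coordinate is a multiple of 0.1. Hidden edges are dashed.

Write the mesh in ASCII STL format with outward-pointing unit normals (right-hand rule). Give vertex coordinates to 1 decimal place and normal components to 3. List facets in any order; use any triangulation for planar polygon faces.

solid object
 facet normal 0.524 0.852 0.022
  outer loop
   vertex 4.1 1.7 1.2
   vertex 0.4 3.9 4.1
   vertex 4.3 1.5 4.2
  endloop
 endfacet
 facet normal 0.127 0.861 -0.492
  outer loop
   vertex 4.1 1.7 1.2
   vertex 0.7 1.8 0.5
   vertex 0.4 3.9 4.1
  endloop
 endfacet
 facet normal 0.882 -0.463 -0.090
  outer loop
   vertex 4.1 1.7 1.2
   vertex 4.3 1.5 4.2
   vertex 3.4 0.0 3.1
  endloop
 endfacet
 facet normal -0.114 -0.145 0.983
  outer loop
   vertex 2.0 0.6 3.8
   vertex 4.3 1.5 4.2
   vertex 0.4 3.9 4.1
  endloop
 endfacet
 facet normal 0.113 -0.631 0.768
  outer loop
   vertex 2.0 0.6 3.8
   vertex 3.4 0.0 3.1
   vertex 4.3 1.5 4.2
  endloop
 endfacet
 facet normal -0.878 -0.442 0.185
  outer loop
   vertex 2.0 0.6 3.8
   vertex 0.4 3.9 4.1
   vertex 0.7 1.8 0.5
  endloop
 endfacet
 facet normal -0.450 -0.882 -0.143
  outer loop
   vertex 2.0 0.6 3.8
   vertex 0.7 1.8 0.5
   vertex 3.4 0.0 3.1
  endloop
 endfacet
 facet normal -0.316 -0.901 -0.296
  outer loop
   vertex 2.7 1.0 0.8
   vertex 3.4 0.0 3.1
   vertex 0.7 1.8 0.5
  endloop
 endfacet
 facet normal 0.499 -0.729 -0.469
  outer loop
   vertex 2.7 1.0 0.8
   vertex 4.1 1.7 1.2
   vertex 3.4 0.0 3.1
  endloop
 endfacet
 facet normal 0.204 0.146 -0.968
  outer loop
   vertex 2.7 1.0 0.8
   vertex 0.7 1.8 0.5
   vertex 4.1 1.7 1.2
  endloop
 endfacet
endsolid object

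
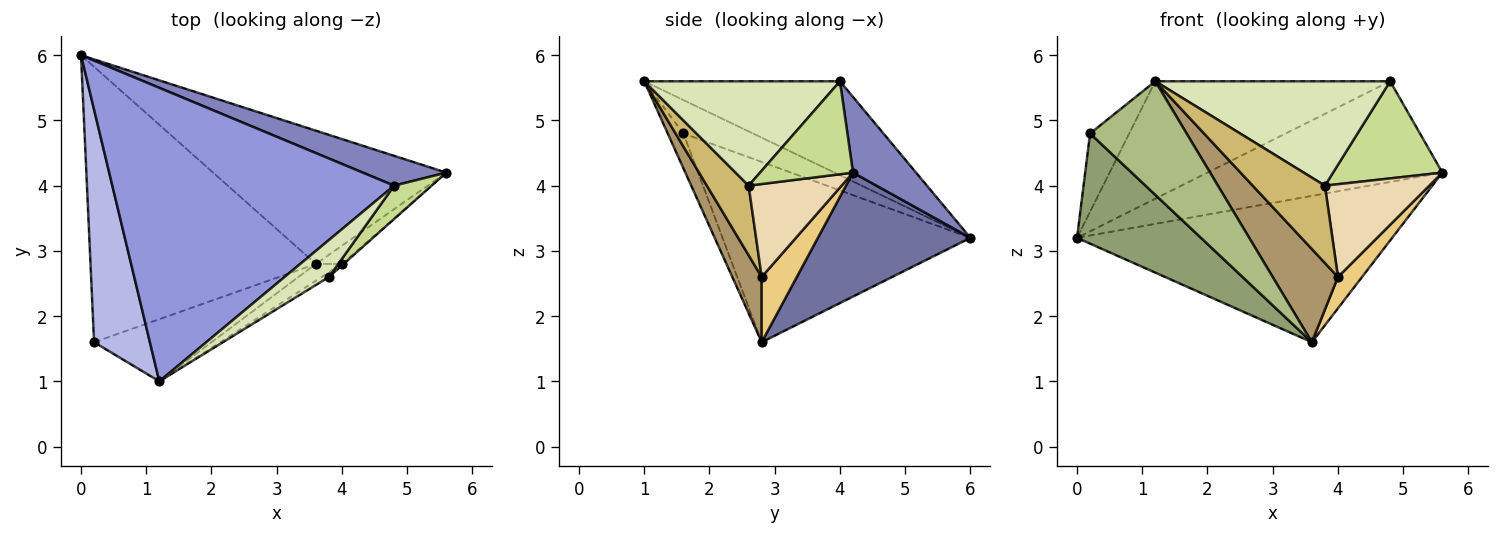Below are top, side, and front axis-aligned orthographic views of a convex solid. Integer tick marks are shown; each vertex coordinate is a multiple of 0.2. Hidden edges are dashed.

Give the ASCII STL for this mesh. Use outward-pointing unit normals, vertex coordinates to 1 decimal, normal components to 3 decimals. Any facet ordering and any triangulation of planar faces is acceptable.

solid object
 facet normal 0.337 0.696 -0.634
  outer loop
   vertex 3.6 2.8 1.6
   vertex 0.0 6.0 3.2
   vertex 5.6 4.2 4.2
  endloop
 endfacet
 facet normal 0.249 0.929 0.275
  outer loop
   vertex 4.8 4.0 5.6
   vertex 5.6 4.2 4.2
   vertex 0.0 6.0 3.2
  endloop
 endfacet
 facet normal -0.296 0.355 0.887
  outer loop
   vertex 4.8 4.0 5.6
   vertex 0.0 6.0 3.2
   vertex 1.2 1.0 5.6
  endloop
 endfacet
 facet normal -0.493 0.277 0.825
  outer loop
   vertex 0.2 1.6 4.8
   vertex 1.2 1.0 5.6
   vertex 0.0 6.0 3.2
  endloop
 endfacet
 facet normal -0.596 -0.298 -0.745
  outer loop
   vertex 0.2 1.6 4.8
   vertex 0.0 6.0 3.2
   vertex 3.6 2.8 1.6
  endloop
 endfacet
 facet normal -0.141 -0.868 -0.475
  outer loop
   vertex 0.2 1.6 4.8
   vertex 3.6 2.8 1.6
   vertex 1.2 1.0 5.6
  endloop
 endfacet
 facet normal 0.627 -0.737 0.253
  outer loop
   vertex 3.8 2.6 4.0
   vertex 5.6 4.2 4.2
   vertex 4.8 4.0 5.6
  endloop
 endfacet
 facet normal 0.618 -0.741 0.263
  outer loop
   vertex 3.8 2.6 4.0
   vertex 4.8 4.0 5.6
   vertex 1.2 1.0 5.6
  endloop
 endfacet
 facet normal 0.405 -0.900 -0.162
  outer loop
   vertex 4.0 2.8 2.6
   vertex 1.2 1.0 5.6
   vertex 3.6 2.8 1.6
  endloop
 endfacet
 facet normal 0.500 -0.864 -0.052
  outer loop
   vertex 4.0 2.8 2.6
   vertex 3.8 2.6 4.0
   vertex 1.2 1.0 5.6
  endloop
 endfacet
 facet normal 0.783 -0.537 -0.313
  outer loop
   vertex 4.0 2.8 2.6
   vertex 3.6 2.8 1.6
   vertex 5.6 4.2 4.2
  endloop
 endfacet
 facet normal 0.665 -0.747 -0.012
  outer loop
   vertex 4.0 2.8 2.6
   vertex 5.6 4.2 4.2
   vertex 3.8 2.6 4.0
  endloop
 endfacet
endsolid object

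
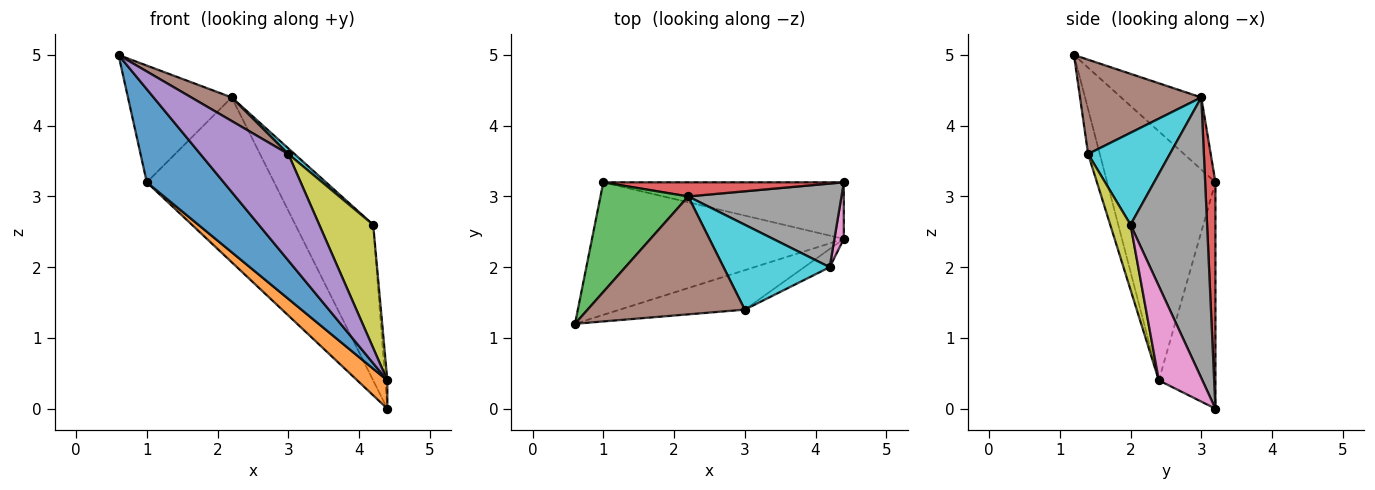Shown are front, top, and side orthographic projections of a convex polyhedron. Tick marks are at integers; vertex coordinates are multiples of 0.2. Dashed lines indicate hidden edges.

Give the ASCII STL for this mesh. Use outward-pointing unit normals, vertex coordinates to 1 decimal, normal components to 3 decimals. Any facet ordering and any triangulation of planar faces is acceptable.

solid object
 facet normal -0.629 -0.447 -0.636
  outer loop
   vertex 1.0 3.2 3.2
   vertex 4.4 2.4 0.4
   vertex 0.6 1.2 5.0
  endloop
 endfacet
 facet normal -0.644 -0.342 -0.684
  outer loop
   vertex 4.4 3.2 0.0
   vertex 4.4 2.4 0.4
   vertex 1.0 3.2 3.2
  endloop
 endfacet
 facet normal -0.491 0.635 0.597
  outer loop
   vertex 2.2 3.0 4.4
   vertex 1.0 3.2 3.2
   vertex 0.6 1.2 5.0
  endloop
 endfacet
 facet normal 0.080 0.993 0.085
  outer loop
   vertex 2.2 3.0 4.4
   vertex 4.4 3.2 0.0
   vertex 1.0 3.2 3.2
  endloop
 endfacet
 facet normal -0.124 -0.930 -0.345
  outer loop
   vertex 3.0 1.4 3.6
   vertex 0.6 1.2 5.0
   vertex 4.4 2.4 0.4
  endloop
 endfacet
 facet normal 0.507 -0.169 0.845
  outer loop
   vertex 3.0 1.4 3.6
   vertex 2.2 3.0 4.4
   vertex 0.6 1.2 5.0
  endloop
 endfacet
 facet normal 0.994 0.050 0.099
  outer loop
   vertex 4.2 2.0 2.6
   vertex 4.4 2.4 0.4
   vertex 4.4 3.2 0.0
  endloop
 endfacet
 facet normal 0.655 0.666 0.358
  outer loop
   vertex 4.2 2.0 2.6
   vertex 4.4 3.2 0.0
   vertex 2.2 3.0 4.4
  endloop
 endfacet
 facet normal 0.349 -0.927 -0.137
  outer loop
   vertex 4.2 2.0 2.6
   vertex 3.0 1.4 3.6
   vertex 4.4 2.4 0.4
  endloop
 endfacet
 facet normal 0.654 -0.050 0.755
  outer loop
   vertex 4.2 2.0 2.6
   vertex 2.2 3.0 4.4
   vertex 3.0 1.4 3.6
  endloop
 endfacet
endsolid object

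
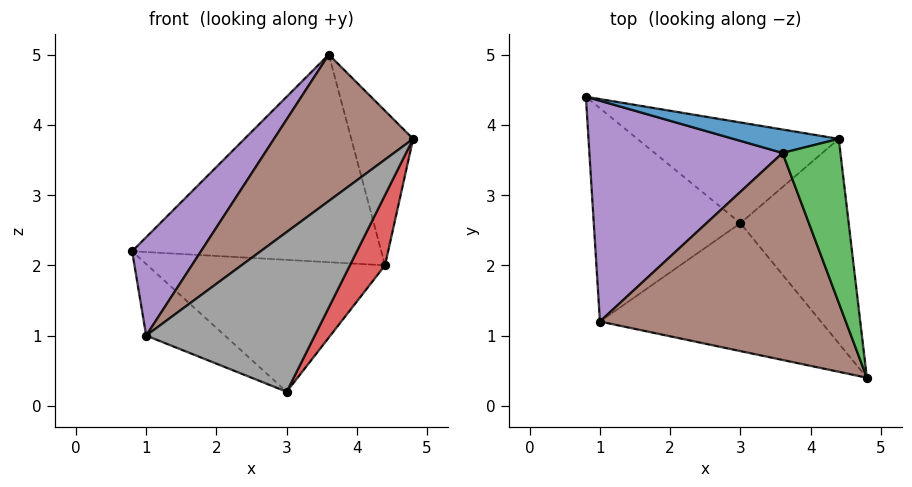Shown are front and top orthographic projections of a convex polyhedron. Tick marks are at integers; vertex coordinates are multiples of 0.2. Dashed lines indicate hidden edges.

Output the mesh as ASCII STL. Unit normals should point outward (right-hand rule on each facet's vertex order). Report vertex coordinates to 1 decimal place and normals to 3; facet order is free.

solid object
 facet normal 0.169 0.979 0.110
  outer loop
   vertex 4.4 3.8 2.0
   vertex 0.8 4.4 2.2
   vertex 3.6 3.6 5.0
  endloop
 endfacet
 facet normal 0.098 0.791 -0.604
  outer loop
   vertex 4.4 3.8 2.0
   vertex 3.0 2.6 0.2
   vertex 0.8 4.4 2.2
  endloop
 endfacet
 facet normal 0.931 0.250 0.265
  outer loop
   vertex 4.4 3.8 2.0
   vertex 3.6 3.6 5.0
   vertex 4.8 0.4 3.8
  endloop
 endfacet
 facet normal 0.831 -0.181 -0.526
  outer loop
   vertex 4.4 3.8 2.0
   vertex 4.8 0.4 3.8
   vertex 3.0 2.6 0.2
  endloop
 endfacet
 facet normal -0.717 -0.283 0.636
  outer loop
   vertex 1.0 1.2 1.0
   vertex 3.6 3.6 5.0
   vertex 0.8 4.4 2.2
  endloop
 endfacet
 facet normal -0.586 -0.468 0.662
  outer loop
   vertex 1.0 1.2 1.0
   vertex 4.8 0.4 3.8
   vertex 3.6 3.6 5.0
  endloop
 endfacet
 facet normal -0.516 0.272 -0.812
  outer loop
   vertex 1.0 1.2 1.0
   vertex 0.8 4.4 2.2
   vertex 3.0 2.6 0.2
  endloop
 endfacet
 facet normal 0.284 -0.748 -0.599
  outer loop
   vertex 1.0 1.2 1.0
   vertex 3.0 2.6 0.2
   vertex 4.8 0.4 3.8
  endloop
 endfacet
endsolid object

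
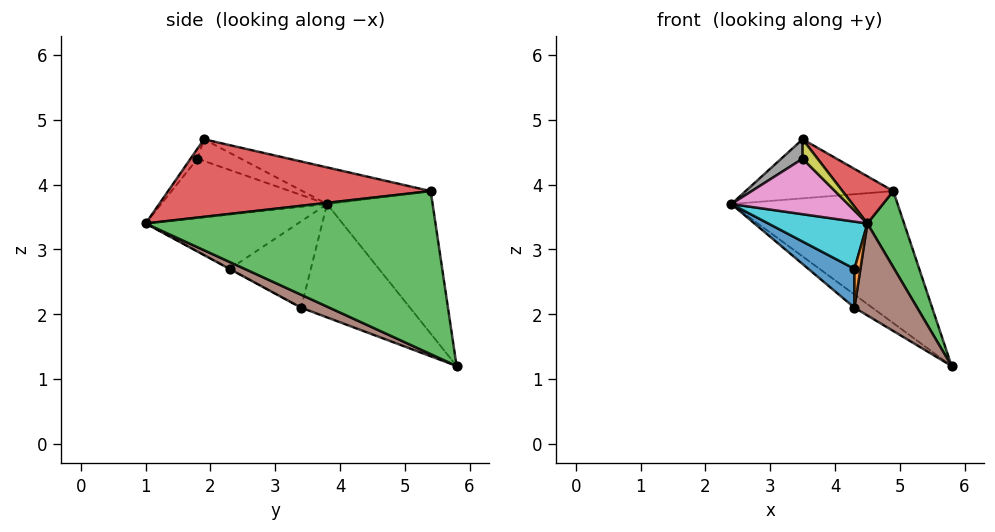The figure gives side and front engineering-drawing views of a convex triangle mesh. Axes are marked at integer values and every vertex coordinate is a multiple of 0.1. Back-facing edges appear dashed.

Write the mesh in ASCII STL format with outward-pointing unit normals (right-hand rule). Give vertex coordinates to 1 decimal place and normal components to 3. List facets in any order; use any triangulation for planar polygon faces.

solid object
 facet normal -0.535 0.843 -0.054
  outer loop
   vertex 4.9 5.4 3.9
   vertex 5.8 5.8 1.2
   vertex 2.4 3.8 3.7
  endloop
 endfacet
 facet normal -0.276 0.318 0.907
  outer loop
   vertex 4.9 5.4 3.9
   vertex 2.4 3.8 3.7
   vertex 3.5 1.9 4.7
  endloop
 endfacet
 facet normal 0.947 -0.120 0.298
  outer loop
   vertex 4.9 5.4 3.9
   vertex 4.5 1.0 3.4
   vertex 5.8 5.8 1.2
  endloop
 endfacet
 facet normal 0.735 -0.142 0.663
  outer loop
   vertex 4.9 5.4 3.9
   vertex 3.5 1.9 4.7
   vertex 4.5 1.0 3.4
  endloop
 endfacet
 facet normal -0.628 0.103 -0.771
  outer loop
   vertex 4.3 3.4 2.1
   vertex 2.4 3.8 3.7
   vertex 5.8 5.8 1.2
  endloop
 endfacet
 facet normal 0.204 -0.453 -0.868
  outer loop
   vertex 4.3 3.4 2.1
   vertex 5.8 5.8 1.2
   vertex 4.5 1.0 3.4
  endloop
 endfacet
 facet normal -0.770 -0.542 -0.337
  outer loop
   vertex 3.5 1.8 4.4
   vertex 2.4 3.8 3.7
   vertex 4.5 1.0 3.4
  endloop
 endfacet
 facet normal -0.888 -0.437 0.146
  outer loop
   vertex 3.5 1.8 4.4
   vertex 3.5 1.9 4.7
   vertex 2.4 3.8 3.7
  endloop
 endfacet
 facet normal -0.405 -0.867 0.289
  outer loop
   vertex 3.5 1.8 4.4
   vertex 4.5 1.0 3.4
   vertex 3.5 1.9 4.7
  endloop
 endfacet
 facet normal -0.663 -0.432 -0.612
  outer loop
   vertex 4.3 2.3 2.7
   vertex 4.5 1.0 3.4
   vertex 2.4 3.8 3.7
  endloop
 endfacet
 facet normal -0.643 -0.367 -0.672
  outer loop
   vertex 4.3 2.3 2.7
   vertex 2.4 3.8 3.7
   vertex 4.3 3.4 2.1
  endloop
 endfacet
 facet normal -0.040 -0.478 -0.877
  outer loop
   vertex 4.3 2.3 2.7
   vertex 4.3 3.4 2.1
   vertex 4.5 1.0 3.4
  endloop
 endfacet
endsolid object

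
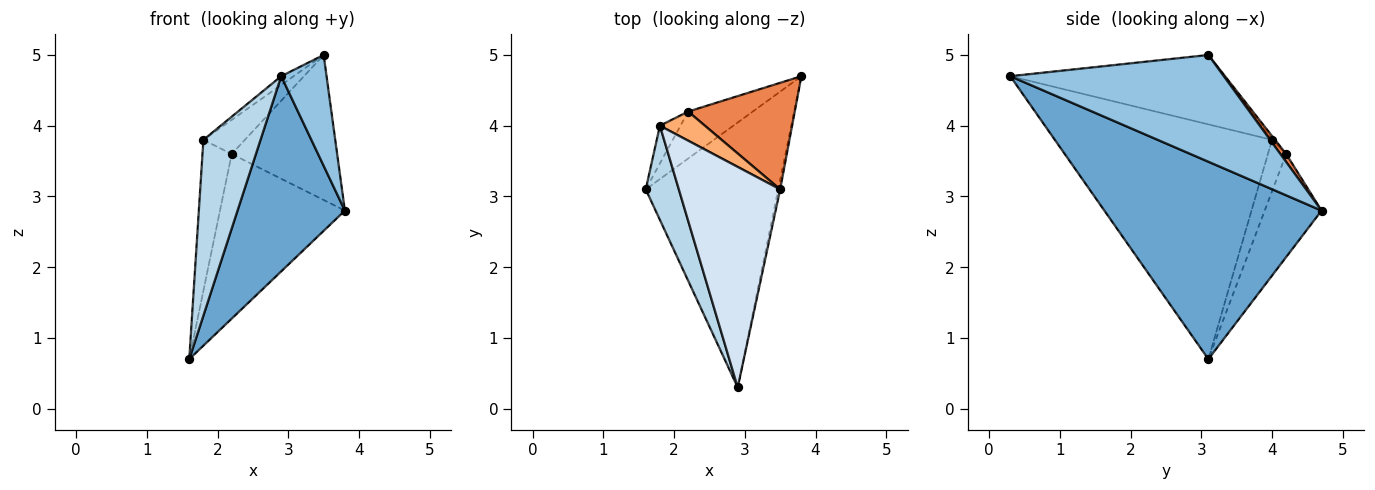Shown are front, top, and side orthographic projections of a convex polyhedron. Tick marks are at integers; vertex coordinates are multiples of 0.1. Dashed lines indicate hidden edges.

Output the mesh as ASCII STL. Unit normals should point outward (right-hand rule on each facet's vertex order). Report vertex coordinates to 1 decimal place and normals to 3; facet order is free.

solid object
 facet normal 0.768 -0.380 -0.515
  outer loop
   vertex 2.9 0.3 4.7
   vertex 1.6 3.1 0.7
   vertex 3.8 4.7 2.8
  endloop
 endfacet
 facet normal 0.978 -0.208 -0.018
  outer loop
   vertex 3.5 3.1 5.0
   vertex 2.9 0.3 4.7
   vertex 3.8 4.7 2.8
  endloop
 endfacet
 facet normal -0.958 -0.252 0.135
  outer loop
   vertex 1.8 4.0 3.8
   vertex 1.6 3.1 0.7
   vertex 2.9 0.3 4.7
  endloop
 endfacet
 facet normal -0.565 0.033 0.825
  outer loop
   vertex 1.8 4.0 3.8
   vertex 2.9 0.3 4.7
   vertex 3.5 3.1 5.0
  endloop
 endfacet
 facet normal 0.044 0.805 0.592
  outer loop
   vertex 2.2 4.2 3.6
   vertex 3.5 3.1 5.0
   vertex 3.8 4.7 2.8
  endloop
 endfacet
 facet normal -0.056 0.759 0.648
  outer loop
   vertex 2.2 4.2 3.6
   vertex 1.8 4.0 3.8
   vertex 3.5 3.1 5.0
  endloop
 endfacet
 facet normal -0.401 0.881 -0.251
  outer loop
   vertex 2.2 4.2 3.6
   vertex 3.8 4.7 2.8
   vertex 1.6 3.1 0.7
  endloop
 endfacet
 facet normal -0.518 0.830 -0.207
  outer loop
   vertex 2.2 4.2 3.6
   vertex 1.6 3.1 0.7
   vertex 1.8 4.0 3.8
  endloop
 endfacet
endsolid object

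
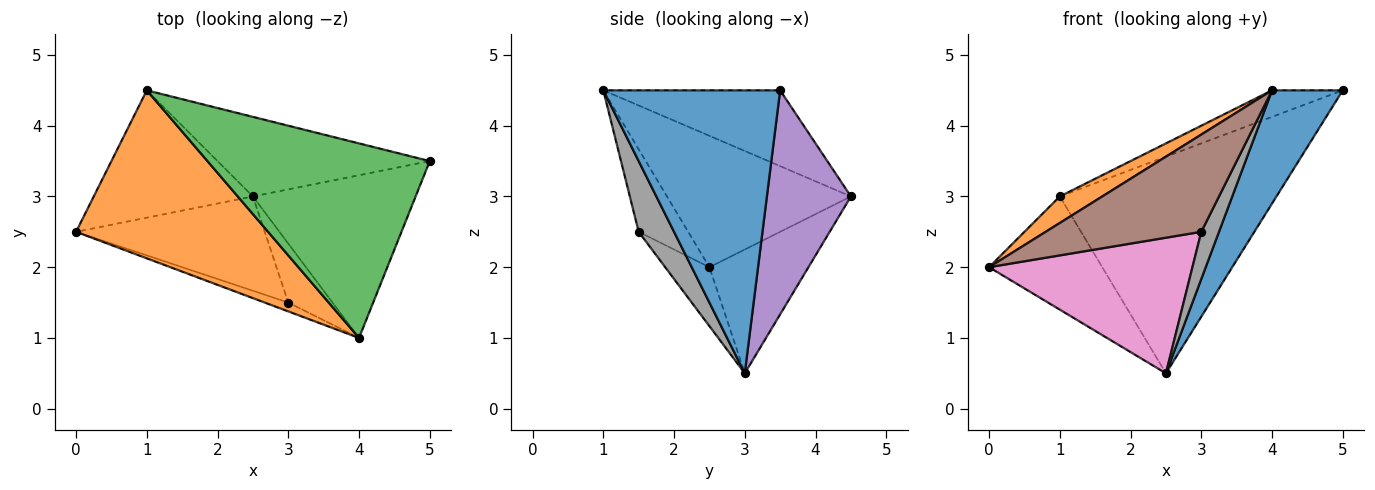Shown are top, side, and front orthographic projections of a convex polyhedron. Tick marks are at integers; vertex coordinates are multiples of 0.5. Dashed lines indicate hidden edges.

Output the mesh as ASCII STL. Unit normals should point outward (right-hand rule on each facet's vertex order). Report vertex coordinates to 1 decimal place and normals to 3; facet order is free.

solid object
 facet normal 0.819 -0.328 -0.471
  outer loop
   vertex 2.5 3.0 0.5
   vertex 5.0 3.5 4.5
   vertex 4.0 1.0 4.5
  endloop
 endfacet
 facet normal -0.560 -0.129 0.818
  outer loop
   vertex 1.0 4.5 3.0
   vertex 0.0 2.5 2.0
   vertex 4.0 1.0 4.5
  endloop
 endfacet
 facet normal -0.320 0.128 0.939
  outer loop
   vertex 1.0 4.5 3.0
   vertex 4.0 1.0 4.5
   vertex 5.0 3.5 4.5
  endloop
 endfacet
 facet normal -0.503 0.574 -0.646
  outer loop
   vertex 1.0 4.5 3.0
   vertex 2.5 3.0 0.5
   vertex 0.0 2.5 2.0
  endloop
 endfacet
 facet normal 0.342 0.882 -0.324
  outer loop
   vertex 1.0 4.5 3.0
   vertex 5.0 3.5 4.5
   vertex 2.5 3.0 0.5
  endloop
 endfacet
 facet normal -0.302 -0.949 -0.086
  outer loop
   vertex 3.0 1.5 2.5
   vertex 4.0 1.0 4.5
   vertex 0.0 2.5 2.0
  endloop
 endfacet
 facet normal -0.176 -0.808 -0.562
  outer loop
   vertex 3.0 1.5 2.5
   vertex 0.0 2.5 2.0
   vertex 2.5 3.0 0.5
  endloop
 endfacet
 facet normal 0.781 -0.390 -0.488
  outer loop
   vertex 3.0 1.5 2.5
   vertex 2.5 3.0 0.5
   vertex 4.0 1.0 4.5
  endloop
 endfacet
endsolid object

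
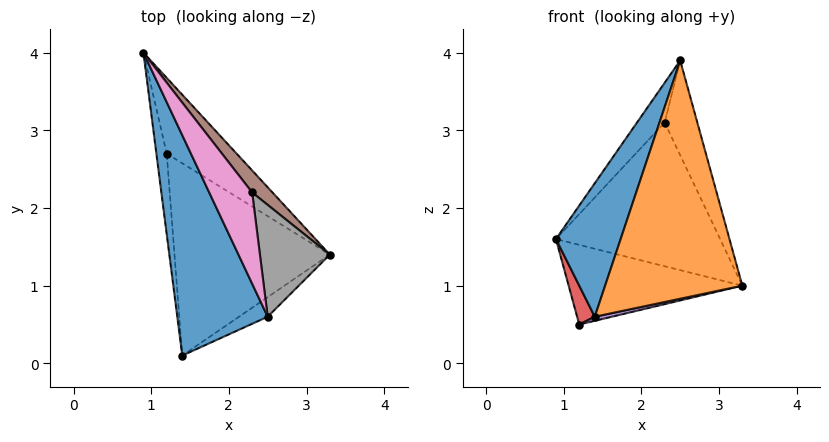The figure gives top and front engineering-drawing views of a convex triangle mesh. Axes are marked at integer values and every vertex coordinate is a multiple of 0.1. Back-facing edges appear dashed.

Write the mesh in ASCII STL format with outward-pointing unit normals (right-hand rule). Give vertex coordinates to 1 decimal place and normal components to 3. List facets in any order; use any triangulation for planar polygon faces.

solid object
 facet normal -0.919 -0.204 0.337
  outer loop
   vertex 2.5 0.6 3.9
   vertex 0.9 4.0 1.6
   vertex 1.4 0.1 0.6
  endloop
 endfacet
 facet normal 0.573 -0.817 -0.067
  outer loop
   vertex 2.5 0.6 3.9
   vertex 1.4 0.1 0.6
   vertex 3.3 1.4 1.0
  endloop
 endfacet
 facet normal 0.522 0.618 -0.588
  outer loop
   vertex 1.2 2.7 0.5
   vertex 0.9 4.0 1.6
   vertex 3.3 1.4 1.0
  endloop
 endfacet
 facet normal -0.982 -0.082 -0.171
  outer loop
   vertex 1.2 2.7 0.5
   vertex 1.4 0.1 0.6
   vertex 0.9 4.0 1.6
  endloop
 endfacet
 facet normal 0.219 -0.021 -0.975
  outer loop
   vertex 1.2 2.7 0.5
   vertex 3.3 1.4 1.0
   vertex 1.4 0.1 0.6
  endloop
 endfacet
 facet normal 0.743 0.662 0.101
  outer loop
   vertex 2.3 2.2 3.1
   vertex 3.3 1.4 1.0
   vertex 0.9 4.0 1.6
  endloop
 endfacet
 facet normal -0.424 0.362 0.830
  outer loop
   vertex 2.3 2.2 3.1
   vertex 0.9 4.0 1.6
   vertex 2.5 0.6 3.9
  endloop
 endfacet
 facet normal 0.904 0.276 0.326
  outer loop
   vertex 2.3 2.2 3.1
   vertex 2.5 0.6 3.9
   vertex 3.3 1.4 1.0
  endloop
 endfacet
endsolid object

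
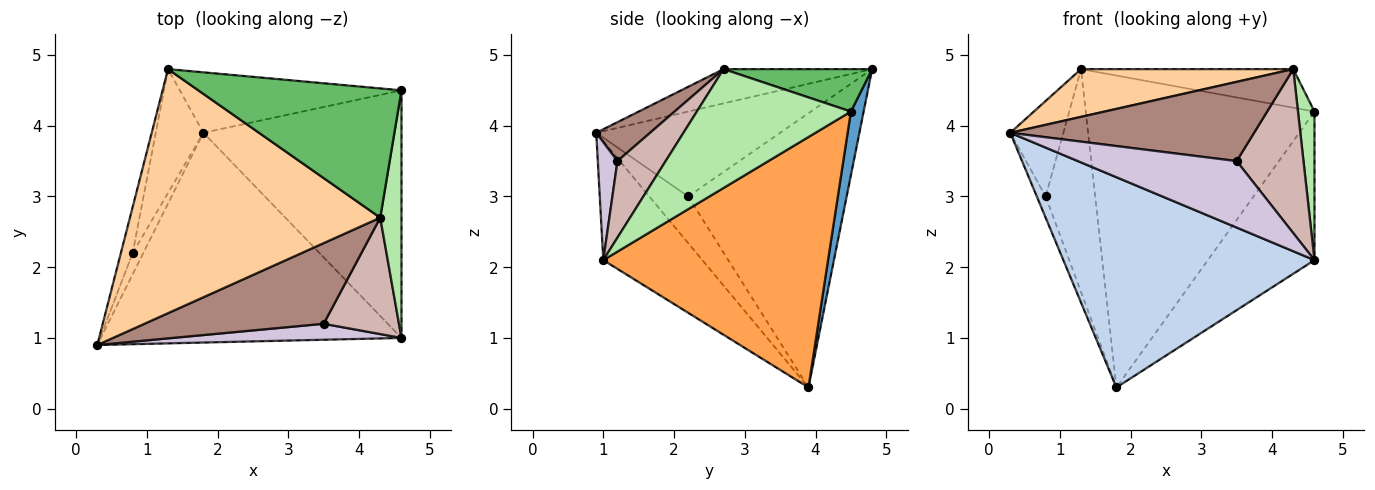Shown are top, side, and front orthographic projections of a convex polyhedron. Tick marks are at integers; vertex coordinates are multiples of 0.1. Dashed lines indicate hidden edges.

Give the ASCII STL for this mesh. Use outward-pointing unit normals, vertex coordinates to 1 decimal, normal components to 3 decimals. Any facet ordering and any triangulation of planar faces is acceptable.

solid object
 facet normal 0.055 0.980 -0.190
  outer loop
   vertex 1.8 3.9 0.3
   vertex 1.3 4.8 4.8
   vertex 4.6 4.5 4.2
  endloop
 endfacet
 facet normal -0.269 -0.682 -0.680
  outer loop
   vertex 4.6 1.0 2.1
   vertex 0.3 0.9 3.9
   vertex 1.8 3.9 0.3
  endloop
 endfacet
 facet normal 0.735 0.349 -0.581
  outer loop
   vertex 4.6 1.0 2.1
   vertex 1.8 3.9 0.3
   vertex 4.6 4.5 4.2
  endloop
 endfacet
 facet normal -0.133 -0.190 0.973
  outer loop
   vertex 4.3 2.7 4.8
   vertex 1.3 4.8 4.8
   vertex 0.3 0.9 3.9
  endloop
 endfacet
 facet normal 0.196 0.280 0.940
  outer loop
   vertex 4.3 2.7 4.8
   vertex 4.6 4.5 4.2
   vertex 1.3 4.8 4.8
  endloop
 endfacet
 facet normal 0.979 -0.105 0.175
  outer loop
   vertex 4.3 2.7 4.8
   vertex 4.6 1.0 2.1
   vertex 4.6 4.5 4.2
  endloop
 endfacet
 facet normal -0.952 0.275 -0.132
  outer loop
   vertex 0.8 2.2 3.0
   vertex 0.3 0.9 3.9
   vertex 1.3 4.8 4.8
  endloop
 endfacet
 facet normal -0.952 0.216 -0.216
  outer loop
   vertex 0.8 2.2 3.0
   vertex 1.8 3.9 0.3
   vertex 0.3 0.9 3.9
  endloop
 endfacet
 facet normal -0.942 0.294 -0.163
  outer loop
   vertex 0.8 2.2 3.0
   vertex 1.3 4.8 4.8
   vertex 1.8 3.9 0.3
  endloop
 endfacet
 facet normal 0.119 -0.965 0.232
  outer loop
   vertex 3.5 1.2 3.5
   vertex 0.3 0.9 3.9
   vertex 4.6 1.0 2.1
  endloop
 endfacet
 facet normal 0.153 -0.693 0.705
  outer loop
   vertex 3.5 1.2 3.5
   vertex 4.3 2.7 4.8
   vertex 0.3 0.9 3.9
  endloop
 endfacet
 facet normal 0.507 -0.703 0.499
  outer loop
   vertex 3.5 1.2 3.5
   vertex 4.6 1.0 2.1
   vertex 4.3 2.7 4.8
  endloop
 endfacet
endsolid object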